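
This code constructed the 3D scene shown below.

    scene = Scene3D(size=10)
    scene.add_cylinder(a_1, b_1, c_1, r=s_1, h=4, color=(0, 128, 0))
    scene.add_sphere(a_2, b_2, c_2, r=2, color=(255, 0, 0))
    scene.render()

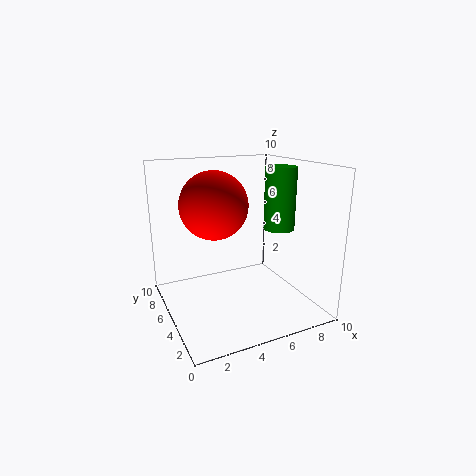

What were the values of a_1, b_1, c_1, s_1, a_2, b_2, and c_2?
a_1 = 7
b_1 = 3
c_1 = 6
s_1 = 1
a_2 = 2.5
b_2 = 3
c_2 = 8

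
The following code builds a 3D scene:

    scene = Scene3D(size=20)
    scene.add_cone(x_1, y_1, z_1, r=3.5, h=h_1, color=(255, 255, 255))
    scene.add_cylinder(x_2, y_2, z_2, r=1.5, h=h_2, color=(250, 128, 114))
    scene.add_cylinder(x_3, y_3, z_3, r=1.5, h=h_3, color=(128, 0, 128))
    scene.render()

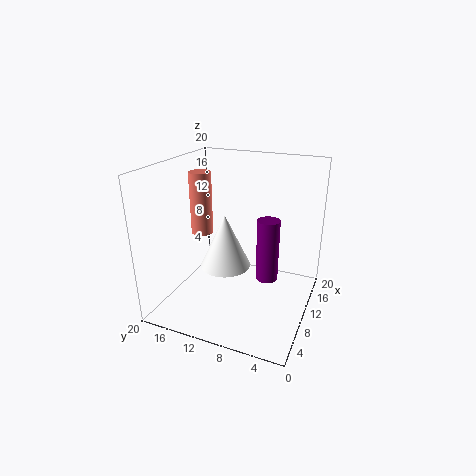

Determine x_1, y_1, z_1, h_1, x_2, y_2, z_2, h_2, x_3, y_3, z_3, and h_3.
x_1 = 9, y_1 = 11.5, z_1 = 6, h_1 = 7.5, x_2 = 9, y_2 = 15, z_2 = 10.5, h_2 = 8.5, x_3 = 9.5, y_3 = 5.5, z_3 = 5, h_3 = 8.5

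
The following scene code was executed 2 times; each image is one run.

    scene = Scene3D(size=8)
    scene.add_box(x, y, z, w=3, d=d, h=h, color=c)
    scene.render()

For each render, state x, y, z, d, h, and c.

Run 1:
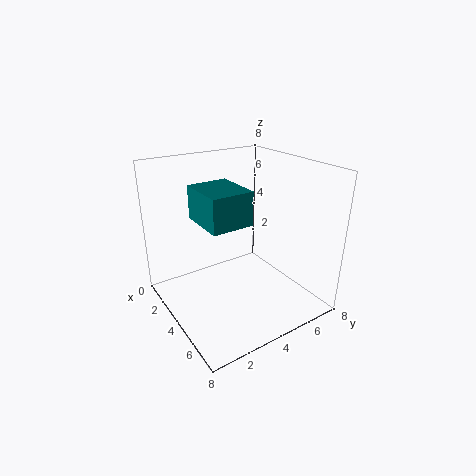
x = 1
y = 2.5
z = 4.5
d = 2.5
h = 2
c = 'teal'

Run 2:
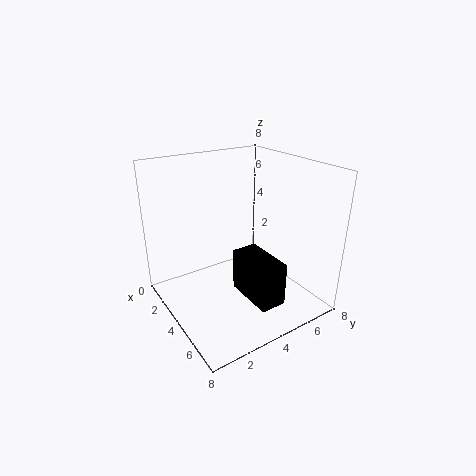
x = 3.5
y = 4
z = 0.5
d = 1.5
h = 2.5
c = 'black'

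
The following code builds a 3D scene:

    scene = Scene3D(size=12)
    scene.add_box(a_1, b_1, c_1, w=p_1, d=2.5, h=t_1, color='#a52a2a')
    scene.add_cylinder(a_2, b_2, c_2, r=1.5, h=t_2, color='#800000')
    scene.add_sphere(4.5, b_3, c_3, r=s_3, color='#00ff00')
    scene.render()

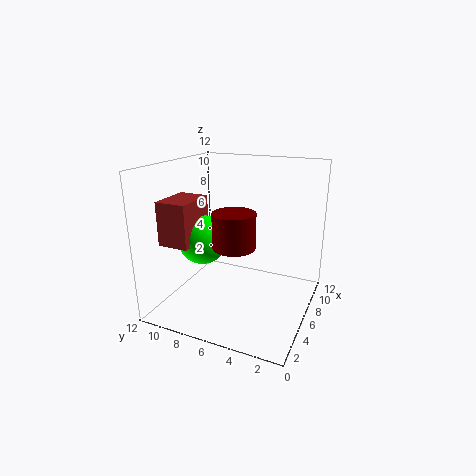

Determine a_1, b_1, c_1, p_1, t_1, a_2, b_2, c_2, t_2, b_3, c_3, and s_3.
a_1 = 2
b_1 = 8.5
c_1 = 6
p_1 = 3.5
t_1 = 3.5
a_2 = 2
b_2 = 4.5
c_2 = 7
t_2 = 2.5
b_3 = 8.5
c_3 = 6
s_3 = 2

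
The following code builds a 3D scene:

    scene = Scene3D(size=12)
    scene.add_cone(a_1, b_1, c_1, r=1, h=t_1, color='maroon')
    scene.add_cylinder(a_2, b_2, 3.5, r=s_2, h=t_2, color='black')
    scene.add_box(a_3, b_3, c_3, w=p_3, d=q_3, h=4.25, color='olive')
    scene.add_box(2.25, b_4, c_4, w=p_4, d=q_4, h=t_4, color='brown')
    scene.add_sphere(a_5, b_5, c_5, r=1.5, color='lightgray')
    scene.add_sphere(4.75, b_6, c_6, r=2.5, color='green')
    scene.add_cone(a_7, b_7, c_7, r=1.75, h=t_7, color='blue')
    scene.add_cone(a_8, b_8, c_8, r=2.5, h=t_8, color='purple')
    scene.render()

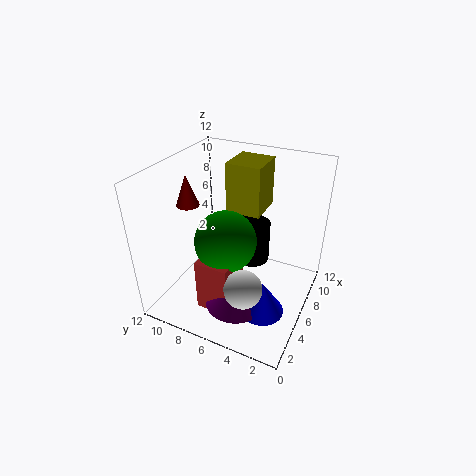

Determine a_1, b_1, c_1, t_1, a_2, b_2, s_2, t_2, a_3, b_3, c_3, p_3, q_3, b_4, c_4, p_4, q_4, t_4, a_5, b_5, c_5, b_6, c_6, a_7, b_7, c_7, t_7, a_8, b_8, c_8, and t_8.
a_1 = 6
b_1 = 10.75
c_1 = 8
t_1 = 2.75
a_2 = 7.25
b_2 = 5.25
s_2 = 1.5
t_2 = 3.5
a_3 = 7.25
b_3 = 4.75
c_3 = 7.5
p_3 = 3.25
q_3 = 3
b_4 = 5.25
c_4 = 0.75
p_4 = 3.25
q_4 = 2.75
t_4 = 4.5
a_5 = 2.75
b_5 = 4
c_5 = 3.75
b_6 = 6.5
c_6 = 6.25
a_7 = 3.75
b_7 = 2.75
c_7 = 1.25
t_7 = 2.75
a_8 = 3.5
b_8 = 5
c_8 = 1.5
t_8 = 2.5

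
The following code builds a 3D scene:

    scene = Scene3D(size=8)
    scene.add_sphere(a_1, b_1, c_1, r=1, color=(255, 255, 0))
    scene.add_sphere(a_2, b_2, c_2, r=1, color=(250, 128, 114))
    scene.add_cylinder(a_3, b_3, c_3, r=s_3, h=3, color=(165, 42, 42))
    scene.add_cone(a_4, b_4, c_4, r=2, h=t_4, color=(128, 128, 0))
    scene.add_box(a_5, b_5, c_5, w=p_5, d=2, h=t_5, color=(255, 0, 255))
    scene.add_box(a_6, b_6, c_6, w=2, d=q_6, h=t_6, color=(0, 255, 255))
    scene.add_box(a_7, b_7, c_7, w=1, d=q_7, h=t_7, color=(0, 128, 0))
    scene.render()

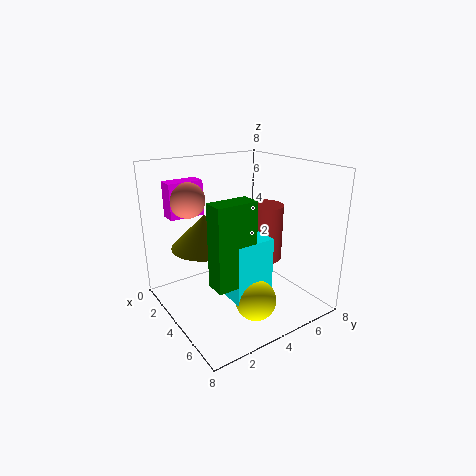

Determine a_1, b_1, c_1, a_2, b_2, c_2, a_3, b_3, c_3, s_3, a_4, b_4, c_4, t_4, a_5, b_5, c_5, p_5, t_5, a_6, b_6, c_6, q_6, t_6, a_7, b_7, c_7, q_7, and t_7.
a_1 = 7, b_1 = 3, c_1 = 2, a_2 = 2, b_2 = 2, c_2 = 6, a_3 = 5, b_3 = 5, c_3 = 3, s_3 = 1, a_4 = 2, b_4 = 3, c_4 = 3, t_4 = 2, a_5 = 1, b_5 = 1, c_5 = 5, p_5 = 1, t_5 = 2, a_6 = 5, b_6 = 2, c_6 = 2, q_6 = 2, t_6 = 3, a_7 = 6, b_7 = 1, c_7 = 3, q_7 = 2, t_7 = 4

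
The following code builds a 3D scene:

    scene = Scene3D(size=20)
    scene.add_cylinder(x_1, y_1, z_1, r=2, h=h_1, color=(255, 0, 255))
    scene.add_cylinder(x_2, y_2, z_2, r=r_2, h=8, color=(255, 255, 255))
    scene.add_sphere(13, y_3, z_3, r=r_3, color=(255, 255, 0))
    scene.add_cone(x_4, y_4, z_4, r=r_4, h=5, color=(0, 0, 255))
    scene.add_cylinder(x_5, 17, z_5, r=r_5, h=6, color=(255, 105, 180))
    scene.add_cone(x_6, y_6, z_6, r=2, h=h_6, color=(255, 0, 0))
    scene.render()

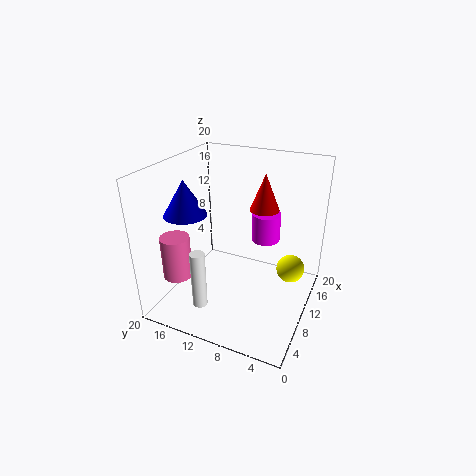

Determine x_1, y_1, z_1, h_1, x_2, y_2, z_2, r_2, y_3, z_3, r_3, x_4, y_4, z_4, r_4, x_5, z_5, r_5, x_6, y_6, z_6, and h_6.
x_1 = 13
y_1 = 7
z_1 = 9
h_1 = 4
x_2 = 4
y_2 = 13
z_2 = 2
r_2 = 1
y_3 = 3
z_3 = 5
r_3 = 2
x_4 = 8
y_4 = 17
z_4 = 13
r_4 = 3
x_5 = 5
z_5 = 5
r_5 = 2
x_6 = 12
y_6 = 7
z_6 = 14
h_6 = 5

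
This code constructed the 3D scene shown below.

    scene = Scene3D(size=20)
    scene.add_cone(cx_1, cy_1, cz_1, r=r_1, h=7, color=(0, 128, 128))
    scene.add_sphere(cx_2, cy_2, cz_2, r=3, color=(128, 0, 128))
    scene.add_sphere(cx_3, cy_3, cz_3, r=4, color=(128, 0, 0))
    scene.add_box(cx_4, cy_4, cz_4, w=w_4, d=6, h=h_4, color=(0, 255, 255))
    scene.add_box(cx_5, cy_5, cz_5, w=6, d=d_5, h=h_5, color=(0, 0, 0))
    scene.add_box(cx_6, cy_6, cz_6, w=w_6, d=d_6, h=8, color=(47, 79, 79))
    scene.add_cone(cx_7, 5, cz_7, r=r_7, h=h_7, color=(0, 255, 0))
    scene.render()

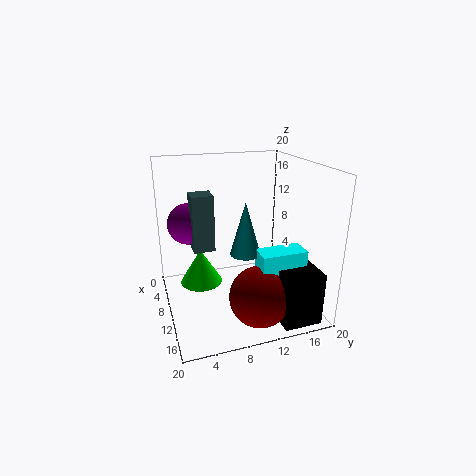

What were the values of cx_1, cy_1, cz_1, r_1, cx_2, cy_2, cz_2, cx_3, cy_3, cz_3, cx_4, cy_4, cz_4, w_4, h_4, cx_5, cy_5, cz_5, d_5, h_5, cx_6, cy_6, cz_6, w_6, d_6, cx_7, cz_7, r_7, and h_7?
cx_1 = 13; cy_1 = 10; cz_1 = 9; r_1 = 2; cx_2 = 5; cy_2 = 4; cz_2 = 11; cx_3 = 16; cy_3 = 11; cz_3 = 4; cx_4 = 14; cy_4 = 11; cz_4 = 6; w_4 = 3; h_4 = 4; cx_5 = 14; cy_5 = 13; cz_5 = 1; d_5 = 5; h_5 = 7; cx_6 = 6; cy_6 = 4; cz_6 = 8; w_6 = 3; d_6 = 3; cx_7 = 8; cz_7 = 3; r_7 = 3; h_7 = 5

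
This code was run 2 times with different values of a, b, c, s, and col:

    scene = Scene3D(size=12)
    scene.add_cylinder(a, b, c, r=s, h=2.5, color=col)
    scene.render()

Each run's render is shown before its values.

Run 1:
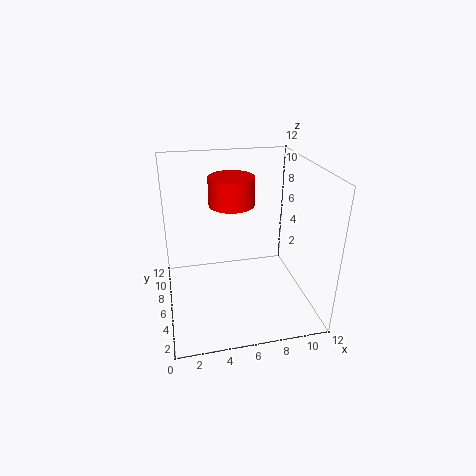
a = 6; b = 8.5; c = 8; s = 2; col = 'red'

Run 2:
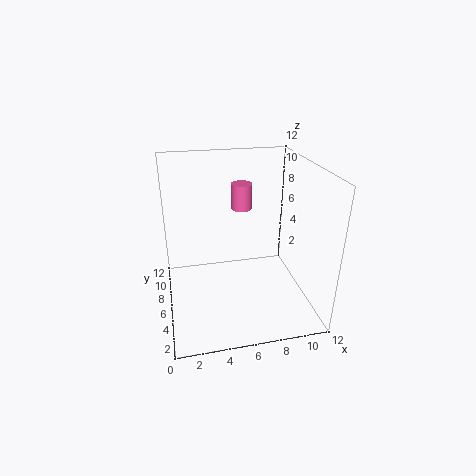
a = 7.5; b = 11; c = 6.5; s = 1; col = 'hotpink'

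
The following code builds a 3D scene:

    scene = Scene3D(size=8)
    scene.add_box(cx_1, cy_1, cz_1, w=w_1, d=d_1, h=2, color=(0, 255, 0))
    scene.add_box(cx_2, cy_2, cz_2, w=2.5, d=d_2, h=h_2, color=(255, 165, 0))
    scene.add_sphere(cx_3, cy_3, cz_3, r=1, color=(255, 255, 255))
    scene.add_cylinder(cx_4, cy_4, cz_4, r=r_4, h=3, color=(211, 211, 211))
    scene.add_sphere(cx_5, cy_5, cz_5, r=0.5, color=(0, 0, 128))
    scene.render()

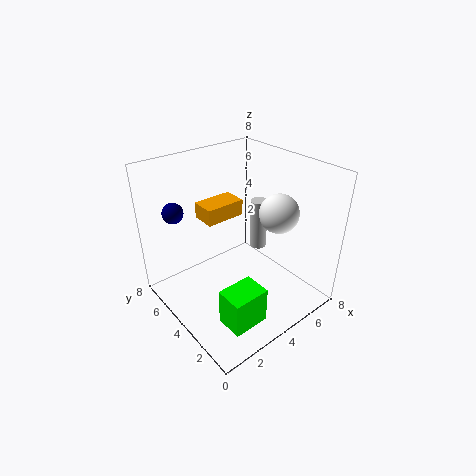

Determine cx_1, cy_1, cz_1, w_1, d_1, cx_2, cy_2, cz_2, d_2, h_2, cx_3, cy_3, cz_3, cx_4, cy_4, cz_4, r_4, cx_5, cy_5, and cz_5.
cx_1 = 1.5; cy_1 = 1; cz_1 = 0.5; w_1 = 2; d_1 = 1.5; cx_2 = 3.5; cy_2 = 6; cz_2 = 4; d_2 = 1.5; h_2 = 1; cx_3 = 5; cy_3 = 2; cz_3 = 6; cx_4 = 6; cy_4 = 4.5; cz_4 = 2.5; r_4 = 0.5; cx_5 = 0.5; cy_5 = 4.5; cz_5 = 6.5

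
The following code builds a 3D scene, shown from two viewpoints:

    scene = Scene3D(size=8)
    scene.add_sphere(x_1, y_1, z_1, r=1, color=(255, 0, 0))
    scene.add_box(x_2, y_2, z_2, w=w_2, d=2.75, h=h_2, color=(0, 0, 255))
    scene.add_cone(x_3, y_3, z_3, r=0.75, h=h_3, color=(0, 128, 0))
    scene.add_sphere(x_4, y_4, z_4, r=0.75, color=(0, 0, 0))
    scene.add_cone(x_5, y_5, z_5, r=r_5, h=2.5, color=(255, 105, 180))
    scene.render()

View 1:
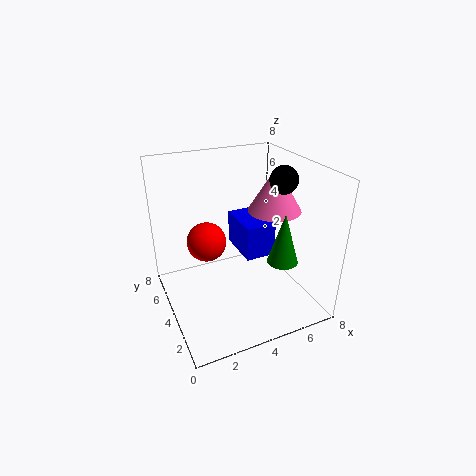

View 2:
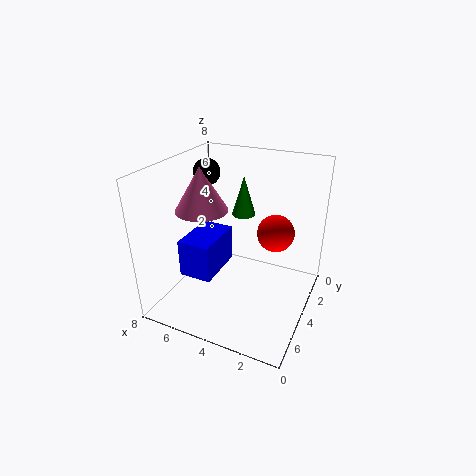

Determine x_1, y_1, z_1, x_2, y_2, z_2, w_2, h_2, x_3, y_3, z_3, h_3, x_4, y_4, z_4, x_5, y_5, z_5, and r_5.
x_1 = 2, y_1 = 3.5, z_1 = 4.5, x_2 = 4.5, y_2 = 3.75, z_2 = 2.5, w_2 = 1.75, h_2 = 2, x_3 = 5, y_3 = 1, z_3 = 4, h_3 = 2.5, x_4 = 6.25, y_4 = 3.25, z_4 = 7.25, x_5 = 6.25, y_5 = 4, z_5 = 5.25, r_5 = 1.5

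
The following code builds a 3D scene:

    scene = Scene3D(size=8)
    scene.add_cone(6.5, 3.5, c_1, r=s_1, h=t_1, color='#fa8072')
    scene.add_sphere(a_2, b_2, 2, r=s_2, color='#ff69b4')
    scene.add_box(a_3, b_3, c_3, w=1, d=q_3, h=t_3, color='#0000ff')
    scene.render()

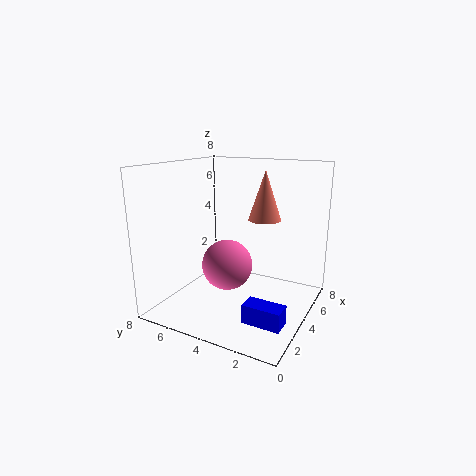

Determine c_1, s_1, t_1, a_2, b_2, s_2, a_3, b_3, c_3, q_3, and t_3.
c_1 = 4.5
s_1 = 1
t_1 = 3
a_2 = 4.5
b_2 = 5
s_2 = 1.5
a_3 = 1.5
b_3 = 0.5
c_3 = 0.5
q_3 = 2
t_3 = 1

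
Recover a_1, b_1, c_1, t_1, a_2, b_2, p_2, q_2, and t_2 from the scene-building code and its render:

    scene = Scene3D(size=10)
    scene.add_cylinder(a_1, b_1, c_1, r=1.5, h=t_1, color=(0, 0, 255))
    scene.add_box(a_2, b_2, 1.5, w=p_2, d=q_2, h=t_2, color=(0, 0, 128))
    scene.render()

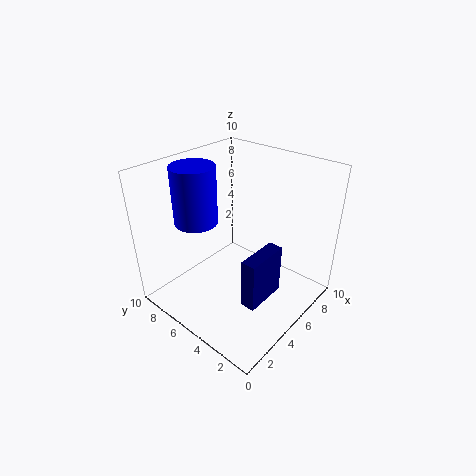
a_1 = 3.5
b_1 = 7.5
c_1 = 6
t_1 = 4
a_2 = 3
b_2 = 2
p_2 = 3
q_2 = 1
t_2 = 3.5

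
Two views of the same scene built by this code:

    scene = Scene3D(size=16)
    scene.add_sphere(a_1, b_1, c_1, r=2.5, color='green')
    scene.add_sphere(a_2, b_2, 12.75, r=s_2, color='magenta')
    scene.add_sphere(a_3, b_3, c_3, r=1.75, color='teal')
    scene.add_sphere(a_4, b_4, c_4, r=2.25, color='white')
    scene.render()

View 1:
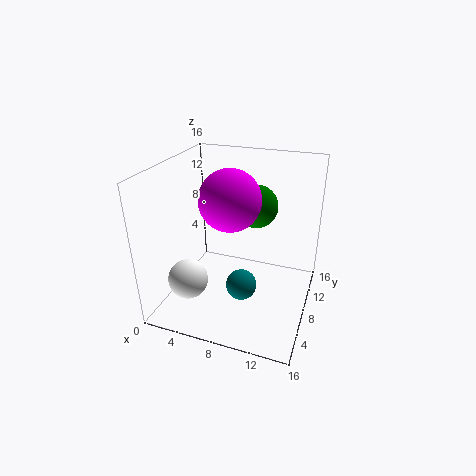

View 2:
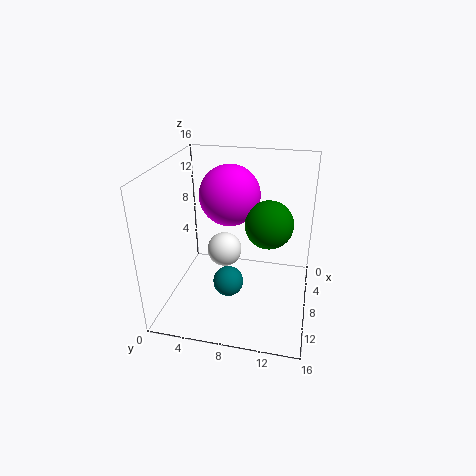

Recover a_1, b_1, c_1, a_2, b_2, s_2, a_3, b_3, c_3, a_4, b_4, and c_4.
a_1 = 9
b_1 = 11.5
c_1 = 10.5
a_2 = 7.5
b_2 = 7
s_2 = 3.25
a_3 = 8.75
b_3 = 7
c_3 = 2.5
a_4 = 3
b_4 = 5
c_4 = 3.25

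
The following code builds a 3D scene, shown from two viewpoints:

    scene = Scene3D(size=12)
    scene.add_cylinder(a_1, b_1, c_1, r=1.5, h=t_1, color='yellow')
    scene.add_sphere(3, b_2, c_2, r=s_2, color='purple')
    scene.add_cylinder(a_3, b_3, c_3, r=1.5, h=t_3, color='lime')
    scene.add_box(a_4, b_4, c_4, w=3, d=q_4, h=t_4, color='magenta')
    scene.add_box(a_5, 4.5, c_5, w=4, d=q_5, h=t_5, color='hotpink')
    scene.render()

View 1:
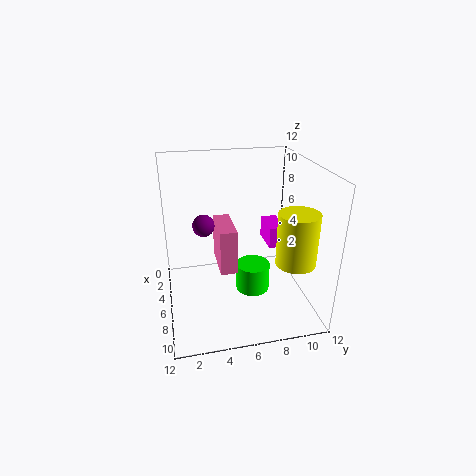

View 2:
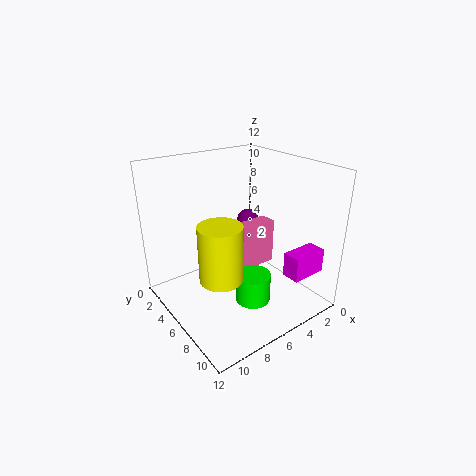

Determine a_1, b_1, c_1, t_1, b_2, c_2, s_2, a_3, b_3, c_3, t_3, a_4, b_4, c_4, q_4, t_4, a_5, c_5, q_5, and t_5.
a_1 = 10, b_1 = 9.5, c_1 = 5.5, t_1 = 4, b_2 = 3.5, c_2 = 6, s_2 = 1, a_3 = 5.5, b_3 = 7.5, c_3 = 0.5, t_3 = 2.5, a_4 = 1, b_4 = 9.5, c_4 = 3.5, q_4 = 1.5, t_4 = 2, a_5 = 2, c_5 = 2.5, q_5 = 1.5, t_5 = 4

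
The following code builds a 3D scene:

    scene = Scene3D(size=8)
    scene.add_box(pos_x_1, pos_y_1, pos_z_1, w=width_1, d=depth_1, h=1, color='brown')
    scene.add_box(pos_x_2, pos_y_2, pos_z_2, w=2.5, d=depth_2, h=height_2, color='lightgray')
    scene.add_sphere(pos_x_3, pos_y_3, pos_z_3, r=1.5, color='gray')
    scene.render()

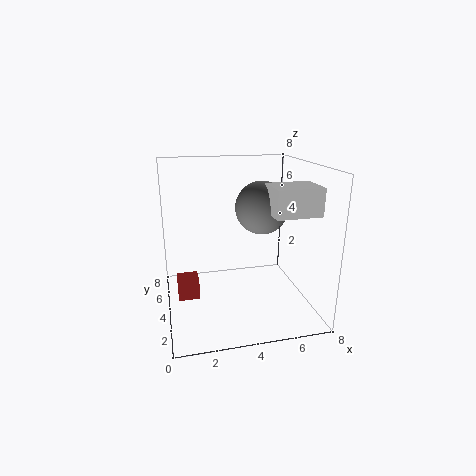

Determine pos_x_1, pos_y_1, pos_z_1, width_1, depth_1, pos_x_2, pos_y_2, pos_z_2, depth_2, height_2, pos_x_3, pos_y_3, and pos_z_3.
pos_x_1 = 0.5
pos_y_1 = 1.5
pos_z_1 = 2
width_1 = 1
depth_1 = 1
pos_x_2 = 5.5
pos_y_2 = 2
pos_z_2 = 5.5
depth_2 = 2
height_2 = 1.5
pos_x_3 = 5.5
pos_y_3 = 4.5
pos_z_3 = 5.5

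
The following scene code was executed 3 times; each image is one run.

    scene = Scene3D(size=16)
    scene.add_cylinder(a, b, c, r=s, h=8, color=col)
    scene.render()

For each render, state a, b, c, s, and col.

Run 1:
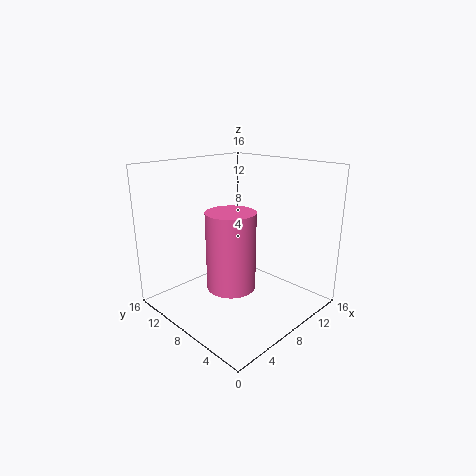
a = 5, b = 6, c = 4, s = 2.5, col = 'hotpink'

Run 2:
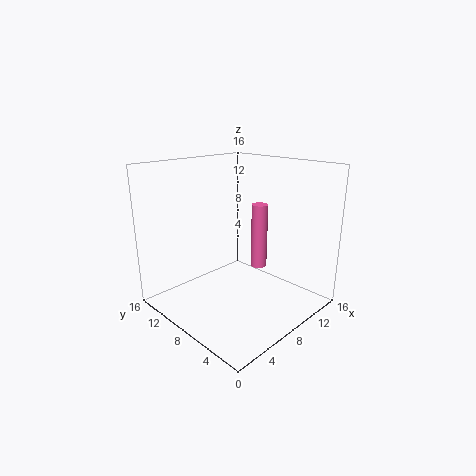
a = 12.75, b = 9, c = 2.75, s = 1, col = 'hotpink'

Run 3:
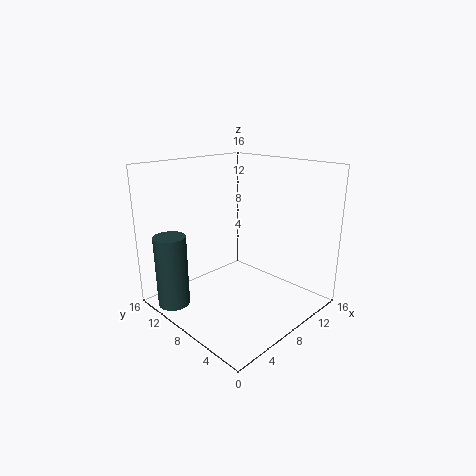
a = 1.75, b = 12, c = 0.75, s = 1.75, col = 'darkslategray'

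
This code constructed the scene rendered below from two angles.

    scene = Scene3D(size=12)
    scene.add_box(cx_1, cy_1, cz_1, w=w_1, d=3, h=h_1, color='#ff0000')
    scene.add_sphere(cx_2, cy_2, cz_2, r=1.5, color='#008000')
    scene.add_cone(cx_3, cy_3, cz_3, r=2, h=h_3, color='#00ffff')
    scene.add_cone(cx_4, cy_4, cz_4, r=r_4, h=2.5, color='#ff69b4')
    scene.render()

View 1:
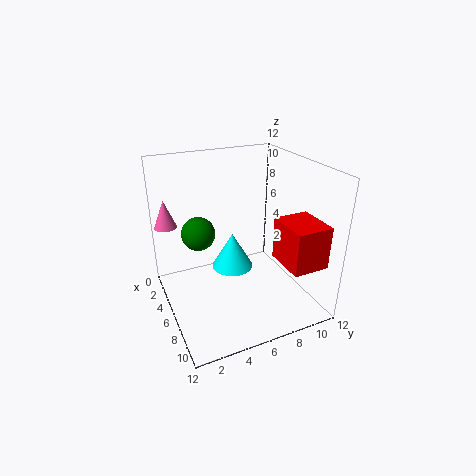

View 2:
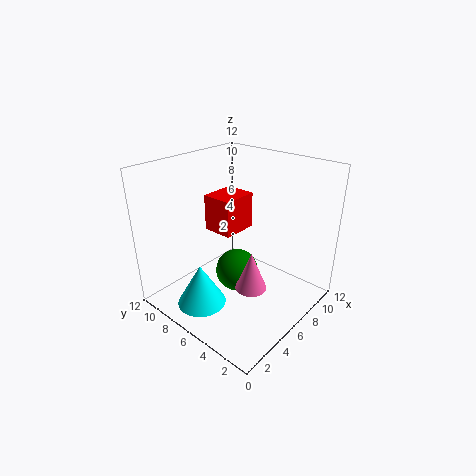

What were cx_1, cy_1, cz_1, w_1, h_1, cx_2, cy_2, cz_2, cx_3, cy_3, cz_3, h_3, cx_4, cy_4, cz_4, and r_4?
cx_1 = 7.5, cy_1 = 8.5, cz_1 = 4.5, w_1 = 3.5, h_1 = 3.5, cx_2 = 3, cy_2 = 3.5, cz_2 = 5.5, cx_3 = 2.5, cy_3 = 7, cz_3 = 1, h_3 = 3.5, cx_4 = 1.5, cy_4 = 1, cz_4 = 6, r_4 = 1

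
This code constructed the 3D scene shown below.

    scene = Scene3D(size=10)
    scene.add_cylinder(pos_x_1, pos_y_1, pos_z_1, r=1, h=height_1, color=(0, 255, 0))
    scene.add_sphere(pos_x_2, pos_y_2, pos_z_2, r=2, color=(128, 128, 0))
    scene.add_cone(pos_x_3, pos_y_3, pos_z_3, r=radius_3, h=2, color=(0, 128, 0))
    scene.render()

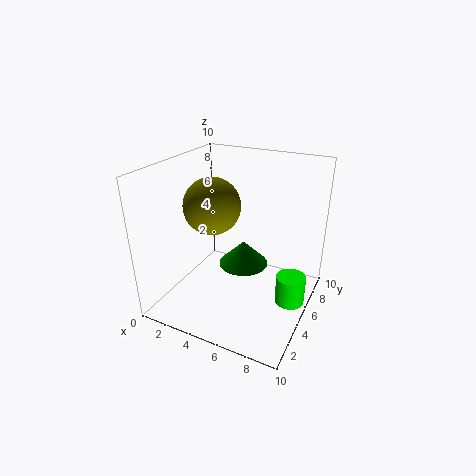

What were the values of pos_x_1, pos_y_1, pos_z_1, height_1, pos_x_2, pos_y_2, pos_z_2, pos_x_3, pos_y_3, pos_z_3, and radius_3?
pos_x_1 = 9; pos_y_1 = 5; pos_z_1 = 1; height_1 = 2; pos_x_2 = 3; pos_y_2 = 5; pos_z_2 = 7; pos_x_3 = 4; pos_y_3 = 8; pos_z_3 = 1; radius_3 = 2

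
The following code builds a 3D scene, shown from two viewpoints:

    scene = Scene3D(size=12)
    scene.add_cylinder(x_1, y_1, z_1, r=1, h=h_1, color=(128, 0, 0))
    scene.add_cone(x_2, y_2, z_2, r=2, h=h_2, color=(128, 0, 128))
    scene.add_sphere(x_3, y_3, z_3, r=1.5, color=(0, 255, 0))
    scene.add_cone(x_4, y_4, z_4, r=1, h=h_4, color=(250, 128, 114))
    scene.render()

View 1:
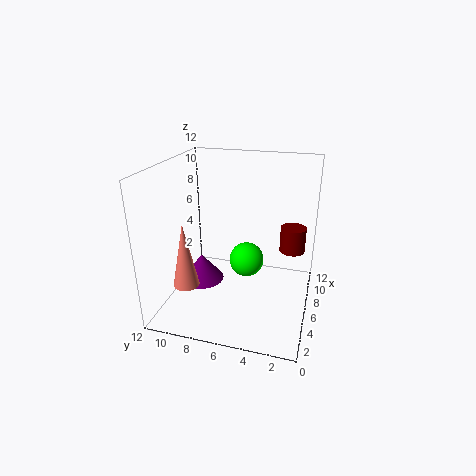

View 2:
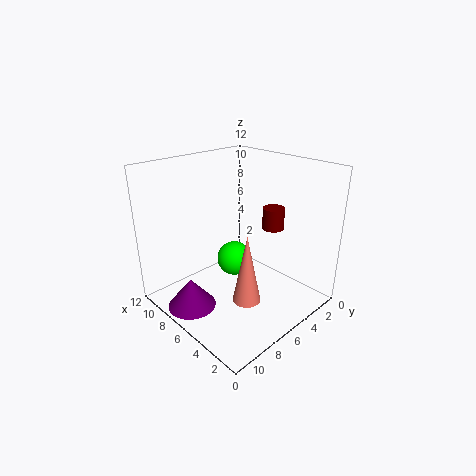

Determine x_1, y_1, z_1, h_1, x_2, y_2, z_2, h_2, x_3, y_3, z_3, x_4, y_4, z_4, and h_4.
x_1 = 6, y_1 = 1.5, z_1 = 5.5, h_1 = 2, x_2 = 7.5, y_2 = 10, z_2 = 0.5, h_2 = 2.5, x_3 = 7, y_3 = 5.5, z_3 = 3.5, x_4 = 2, y_4 = 9, z_4 = 3.5, h_4 = 5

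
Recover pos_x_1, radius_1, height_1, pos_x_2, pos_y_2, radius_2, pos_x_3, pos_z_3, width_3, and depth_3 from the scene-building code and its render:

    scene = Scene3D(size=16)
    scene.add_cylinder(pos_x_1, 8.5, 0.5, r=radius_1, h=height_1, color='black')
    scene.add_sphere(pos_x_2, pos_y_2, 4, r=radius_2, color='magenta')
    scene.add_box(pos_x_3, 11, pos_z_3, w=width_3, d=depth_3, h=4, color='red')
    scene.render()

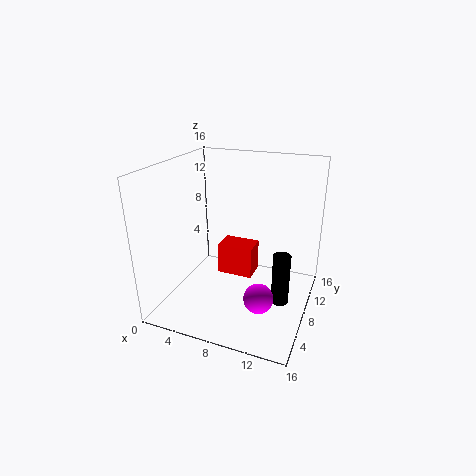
pos_x_1 = 13; radius_1 = 1; height_1 = 6; pos_x_2 = 12; pos_y_2 = 3.5; radius_2 = 1.5; pos_x_3 = 4; pos_z_3 = 1; width_3 = 4.5; depth_3 = 3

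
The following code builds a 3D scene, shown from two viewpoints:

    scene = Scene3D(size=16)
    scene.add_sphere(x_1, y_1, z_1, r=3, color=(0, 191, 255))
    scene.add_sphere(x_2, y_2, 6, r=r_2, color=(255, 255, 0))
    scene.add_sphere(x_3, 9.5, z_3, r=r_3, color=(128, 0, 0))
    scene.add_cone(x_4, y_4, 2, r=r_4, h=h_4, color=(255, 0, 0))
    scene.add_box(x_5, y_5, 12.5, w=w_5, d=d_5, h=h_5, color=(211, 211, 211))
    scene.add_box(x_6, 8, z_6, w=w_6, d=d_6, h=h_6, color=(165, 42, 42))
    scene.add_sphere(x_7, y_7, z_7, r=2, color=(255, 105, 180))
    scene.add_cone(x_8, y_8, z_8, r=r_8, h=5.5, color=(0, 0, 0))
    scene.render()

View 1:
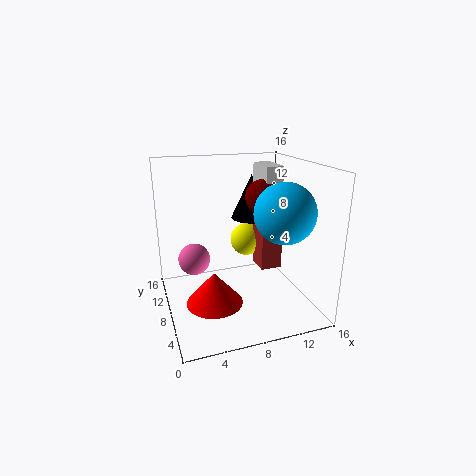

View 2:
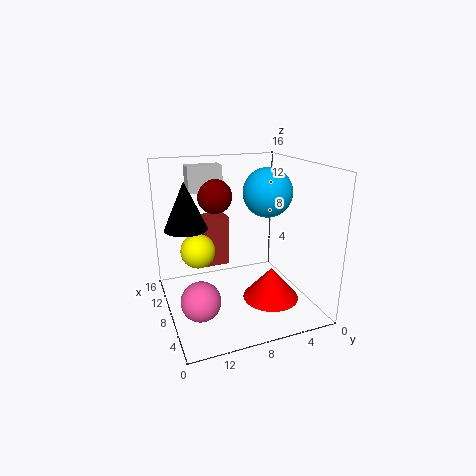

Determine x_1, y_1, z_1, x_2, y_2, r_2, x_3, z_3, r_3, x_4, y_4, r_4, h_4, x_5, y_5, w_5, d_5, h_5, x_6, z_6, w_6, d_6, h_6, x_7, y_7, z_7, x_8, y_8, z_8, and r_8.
x_1 = 11; y_1 = 3; z_1 = 12; x_2 = 10.5; y_2 = 12; r_2 = 2; x_3 = 11.5; z_3 = 12; r_3 = 2; x_4 = 4.5; y_4 = 5.5; r_4 = 3; h_4 = 3.5; x_5 = 11.5; y_5 = 8.5; w_5 = 2; d_5 = 4; h_5 = 3; x_6 = 11; z_6 = 3.5; w_6 = 2.5; d_6 = 3; h_6 = 6; x_7 = 4; y_7 = 13.5; z_7 = 3.5; x_8 = 11.5; y_8 = 13; z_8 = 8.5; r_8 = 2.5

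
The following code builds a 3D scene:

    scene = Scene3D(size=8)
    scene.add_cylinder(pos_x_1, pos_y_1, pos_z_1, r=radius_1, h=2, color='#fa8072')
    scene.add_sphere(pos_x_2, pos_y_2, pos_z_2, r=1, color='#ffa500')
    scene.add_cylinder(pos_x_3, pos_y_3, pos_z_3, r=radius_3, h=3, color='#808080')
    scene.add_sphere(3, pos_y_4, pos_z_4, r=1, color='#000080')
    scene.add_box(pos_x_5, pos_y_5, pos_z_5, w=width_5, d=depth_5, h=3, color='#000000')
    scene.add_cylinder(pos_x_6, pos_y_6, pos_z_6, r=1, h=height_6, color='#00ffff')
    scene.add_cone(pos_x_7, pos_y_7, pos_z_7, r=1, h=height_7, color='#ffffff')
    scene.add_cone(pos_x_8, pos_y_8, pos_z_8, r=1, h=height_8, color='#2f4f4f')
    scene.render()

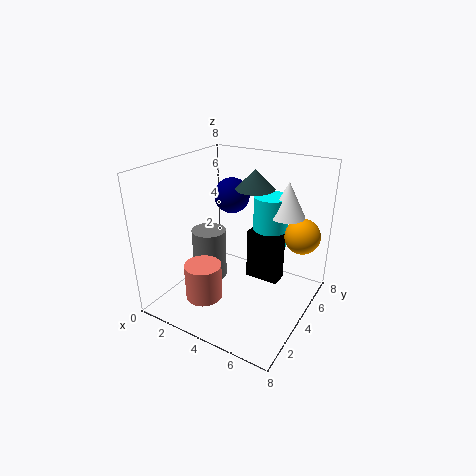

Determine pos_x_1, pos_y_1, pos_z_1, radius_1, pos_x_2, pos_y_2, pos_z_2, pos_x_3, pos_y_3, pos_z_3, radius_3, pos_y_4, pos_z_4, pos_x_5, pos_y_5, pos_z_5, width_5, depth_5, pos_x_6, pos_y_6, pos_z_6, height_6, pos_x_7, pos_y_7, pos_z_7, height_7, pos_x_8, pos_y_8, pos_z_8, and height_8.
pos_x_1 = 3; pos_y_1 = 2; pos_z_1 = 1; radius_1 = 1; pos_x_2 = 7; pos_y_2 = 6; pos_z_2 = 4; pos_x_3 = 2; pos_y_3 = 4; pos_z_3 = 1; radius_3 = 1; pos_y_4 = 5; pos_z_4 = 6; pos_x_5 = 4; pos_y_5 = 5; pos_z_5 = 1; width_5 = 2; depth_5 = 1; pos_x_6 = 5; pos_y_6 = 6; pos_z_6 = 3; height_6 = 3; pos_x_7 = 6; pos_y_7 = 6; pos_z_7 = 5; height_7 = 2; pos_x_8 = 5; pos_y_8 = 4; pos_z_8 = 7; height_8 = 1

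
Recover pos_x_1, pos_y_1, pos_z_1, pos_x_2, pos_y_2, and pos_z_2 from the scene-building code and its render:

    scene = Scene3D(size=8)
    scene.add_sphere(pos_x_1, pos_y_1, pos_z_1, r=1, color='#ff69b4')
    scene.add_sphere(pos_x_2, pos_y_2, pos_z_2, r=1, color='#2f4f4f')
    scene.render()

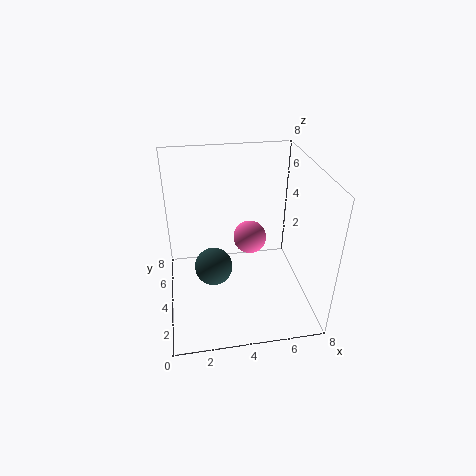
pos_x_1 = 5, pos_y_1 = 5.5, pos_z_1 = 3, pos_x_2 = 2.5, pos_y_2 = 3, pos_z_2 = 3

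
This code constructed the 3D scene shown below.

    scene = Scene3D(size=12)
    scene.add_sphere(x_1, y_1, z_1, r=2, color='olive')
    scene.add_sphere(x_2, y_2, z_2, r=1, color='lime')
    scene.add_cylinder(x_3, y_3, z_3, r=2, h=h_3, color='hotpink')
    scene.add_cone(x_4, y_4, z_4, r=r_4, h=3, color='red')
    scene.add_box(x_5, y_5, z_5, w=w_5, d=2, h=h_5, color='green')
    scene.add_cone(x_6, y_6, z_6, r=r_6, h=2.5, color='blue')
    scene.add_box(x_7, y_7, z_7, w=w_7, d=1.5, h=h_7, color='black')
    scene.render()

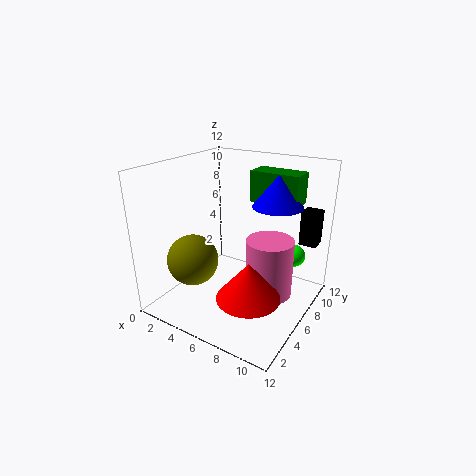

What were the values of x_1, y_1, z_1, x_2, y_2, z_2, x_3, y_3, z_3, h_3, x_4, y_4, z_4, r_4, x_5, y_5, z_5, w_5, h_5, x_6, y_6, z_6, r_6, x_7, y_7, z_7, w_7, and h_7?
x_1 = 4; y_1 = 2.5; z_1 = 5; x_2 = 9.5; y_2 = 10; z_2 = 3.5; x_3 = 8.5; y_3 = 7; z_3 = 1; h_3 = 5; x_4 = 8.5; y_4 = 3.5; z_4 = 2.5; r_4 = 2.5; x_5 = 6.5; y_5 = 7; z_5 = 9; w_5 = 4; h_5 = 2.5; x_6 = 9; y_6 = 7; z_6 = 9; r_6 = 2; x_7 = 10; y_7 = 9.5; z_7 = 5; w_7 = 1.5; h_7 = 3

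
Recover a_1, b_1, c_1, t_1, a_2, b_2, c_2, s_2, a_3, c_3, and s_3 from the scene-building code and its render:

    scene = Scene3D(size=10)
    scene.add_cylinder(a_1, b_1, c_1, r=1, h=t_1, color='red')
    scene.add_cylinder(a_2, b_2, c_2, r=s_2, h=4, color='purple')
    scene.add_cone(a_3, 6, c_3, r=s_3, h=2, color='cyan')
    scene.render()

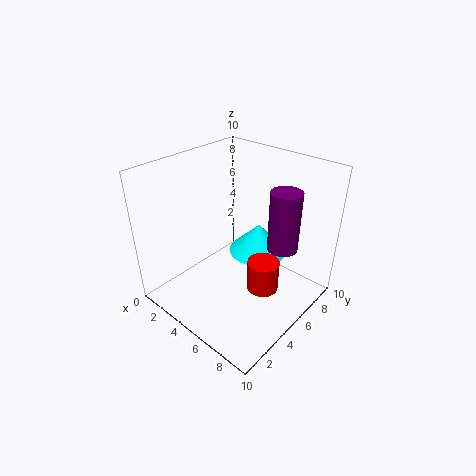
a_1 = 8
b_1 = 4
c_1 = 3
t_1 = 2
a_2 = 8
b_2 = 6
c_2 = 5
s_2 = 1
a_3 = 6
c_3 = 4
s_3 = 2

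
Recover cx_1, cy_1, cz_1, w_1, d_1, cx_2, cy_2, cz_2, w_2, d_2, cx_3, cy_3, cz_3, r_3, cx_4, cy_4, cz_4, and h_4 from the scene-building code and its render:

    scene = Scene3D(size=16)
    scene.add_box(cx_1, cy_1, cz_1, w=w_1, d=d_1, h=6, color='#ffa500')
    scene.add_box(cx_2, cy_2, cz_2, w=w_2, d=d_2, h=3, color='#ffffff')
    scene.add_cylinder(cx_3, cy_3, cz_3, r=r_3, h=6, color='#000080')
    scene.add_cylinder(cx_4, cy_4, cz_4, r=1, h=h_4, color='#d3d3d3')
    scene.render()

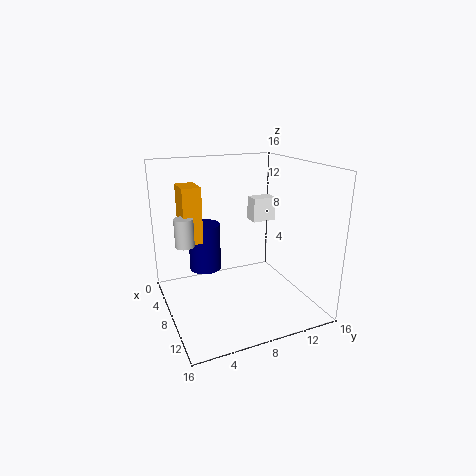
cx_1 = 5, cy_1 = 2, cz_1 = 8, w_1 = 3, d_1 = 2, cx_2 = 2, cy_2 = 12, cz_2 = 8, w_2 = 2, d_2 = 3, cx_3 = 2, cy_3 = 6, cz_3 = 2, r_3 = 2, cx_4 = 8, cy_4 = 2, cz_4 = 8, h_4 = 3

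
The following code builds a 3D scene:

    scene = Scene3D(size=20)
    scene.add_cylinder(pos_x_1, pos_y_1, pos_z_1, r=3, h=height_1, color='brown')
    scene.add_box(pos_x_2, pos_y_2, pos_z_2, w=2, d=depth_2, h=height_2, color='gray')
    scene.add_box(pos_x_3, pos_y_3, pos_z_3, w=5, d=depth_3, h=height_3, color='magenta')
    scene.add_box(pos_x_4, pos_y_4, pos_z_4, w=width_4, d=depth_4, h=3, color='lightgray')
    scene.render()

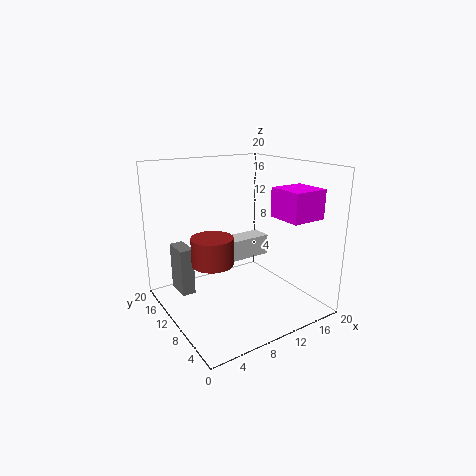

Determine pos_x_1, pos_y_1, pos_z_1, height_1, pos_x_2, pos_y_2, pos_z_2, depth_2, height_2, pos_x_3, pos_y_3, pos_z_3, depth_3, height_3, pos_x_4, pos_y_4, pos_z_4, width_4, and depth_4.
pos_x_1 = 7
pos_y_1 = 12
pos_z_1 = 6
height_1 = 4
pos_x_2 = 3
pos_y_2 = 14
pos_z_2 = 1
depth_2 = 4
height_2 = 7
pos_x_3 = 14
pos_y_3 = 3
pos_z_3 = 13
depth_3 = 5
height_3 = 4
pos_x_4 = 10
pos_y_4 = 11
pos_z_4 = 6
width_4 = 6
depth_4 = 3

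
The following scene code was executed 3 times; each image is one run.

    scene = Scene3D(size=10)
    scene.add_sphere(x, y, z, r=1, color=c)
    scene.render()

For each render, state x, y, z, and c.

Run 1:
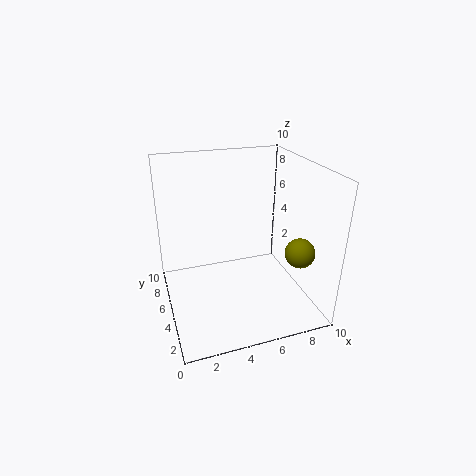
x = 8.5; y = 2.5; z = 4.5; c = 'olive'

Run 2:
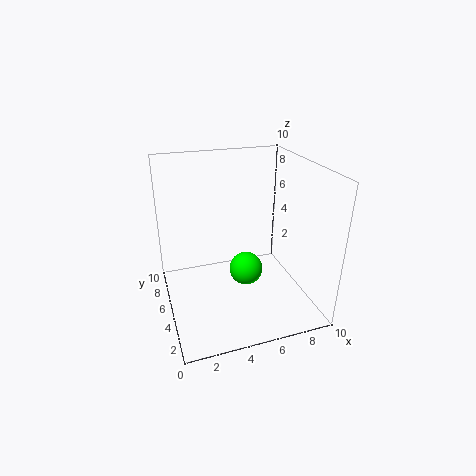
x = 4.5; y = 2; z = 4.5; c = 'lime'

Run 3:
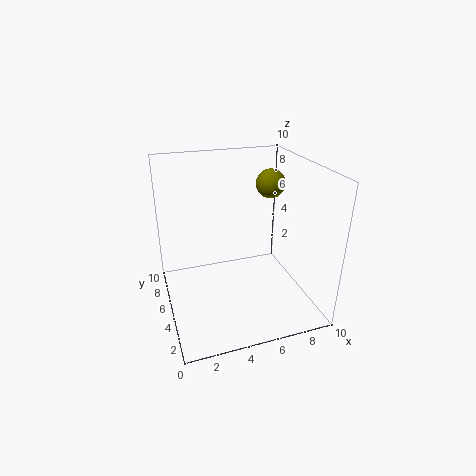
x = 7.5; y = 5.5; z = 8.5; c = 'olive'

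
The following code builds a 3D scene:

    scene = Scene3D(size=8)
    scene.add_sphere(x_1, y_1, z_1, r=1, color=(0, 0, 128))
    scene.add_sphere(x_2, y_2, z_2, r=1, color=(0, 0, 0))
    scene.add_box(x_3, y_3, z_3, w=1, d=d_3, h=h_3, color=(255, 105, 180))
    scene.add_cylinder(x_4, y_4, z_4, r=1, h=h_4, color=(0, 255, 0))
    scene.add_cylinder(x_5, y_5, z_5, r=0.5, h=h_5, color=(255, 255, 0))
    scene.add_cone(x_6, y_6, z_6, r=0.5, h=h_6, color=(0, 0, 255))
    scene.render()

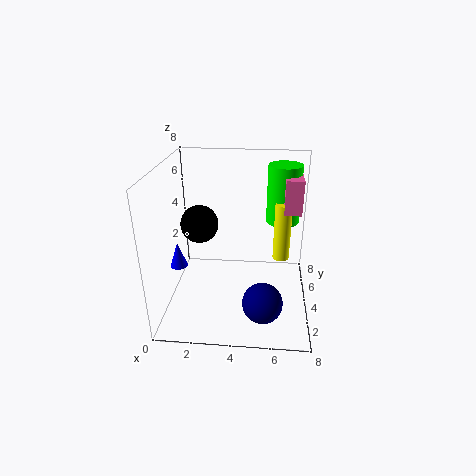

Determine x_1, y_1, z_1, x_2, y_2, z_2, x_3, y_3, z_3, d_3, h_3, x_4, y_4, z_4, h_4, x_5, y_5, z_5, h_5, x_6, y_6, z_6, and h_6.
x_1 = 5.5; y_1 = 1; z_1 = 2; x_2 = 2; y_2 = 3.5; z_2 = 5; x_3 = 6.5; y_3 = 5; z_3 = 5; d_3 = 2.5; h_3 = 2; x_4 = 6.5; y_4 = 6.5; z_4 = 4; h_4 = 3.5; x_5 = 6.5; y_5 = 5.5; z_5 = 2; h_5 = 3.5; x_6 = 0.5; y_6 = 4; z_6 = 2; h_6 = 1.5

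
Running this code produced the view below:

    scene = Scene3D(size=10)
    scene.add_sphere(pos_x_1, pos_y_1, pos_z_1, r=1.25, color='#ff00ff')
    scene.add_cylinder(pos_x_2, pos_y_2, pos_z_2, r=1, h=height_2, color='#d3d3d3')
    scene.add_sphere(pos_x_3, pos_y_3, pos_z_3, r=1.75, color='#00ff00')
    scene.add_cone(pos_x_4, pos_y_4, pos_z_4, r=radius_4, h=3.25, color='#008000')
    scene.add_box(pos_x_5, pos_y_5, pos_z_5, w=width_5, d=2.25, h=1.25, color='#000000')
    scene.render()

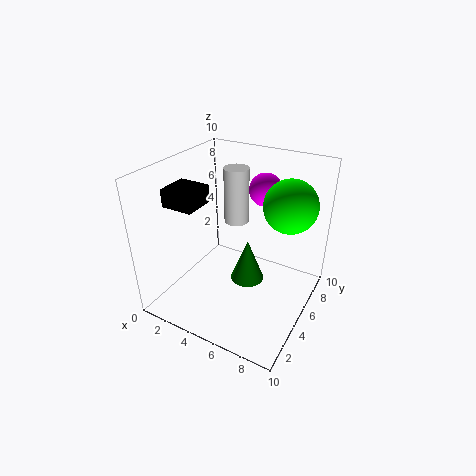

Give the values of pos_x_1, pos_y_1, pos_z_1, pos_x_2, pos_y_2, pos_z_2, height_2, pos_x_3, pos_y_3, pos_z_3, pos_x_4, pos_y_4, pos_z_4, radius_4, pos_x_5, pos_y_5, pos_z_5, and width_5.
pos_x_1 = 5.25; pos_y_1 = 8.75; pos_z_1 = 7.25; pos_x_2 = 2.75; pos_y_2 = 8.75; pos_z_2 = 4; height_2 = 4.5; pos_x_3 = 8.25; pos_y_3 = 6; pos_z_3 = 7.75; pos_x_4 = 5.25; pos_y_4 = 6; pos_z_4 = 1; radius_4 = 1.25; pos_x_5 = 0.5; pos_y_5 = 2.75; pos_z_5 = 7.25; width_5 = 2.25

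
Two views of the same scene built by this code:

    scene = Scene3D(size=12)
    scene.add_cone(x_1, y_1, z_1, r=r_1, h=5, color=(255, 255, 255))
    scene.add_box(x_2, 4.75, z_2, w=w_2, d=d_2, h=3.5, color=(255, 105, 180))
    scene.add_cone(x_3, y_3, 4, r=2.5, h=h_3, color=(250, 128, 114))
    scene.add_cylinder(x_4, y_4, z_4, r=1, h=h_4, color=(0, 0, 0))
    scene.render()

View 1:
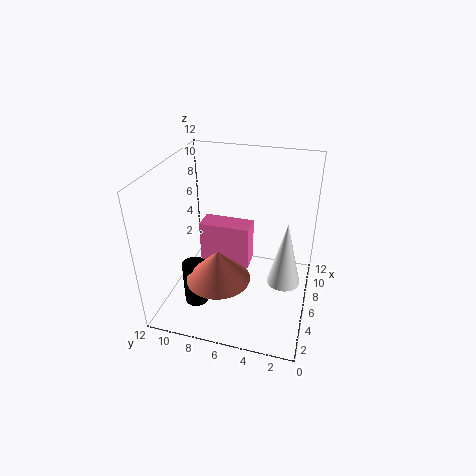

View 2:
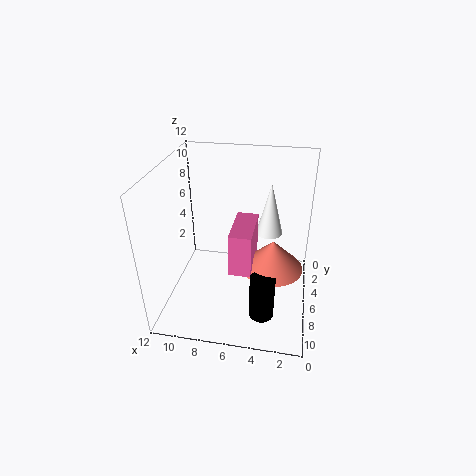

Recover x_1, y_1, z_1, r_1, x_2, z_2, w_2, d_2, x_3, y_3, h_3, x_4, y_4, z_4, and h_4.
x_1 = 3.75; y_1 = 1.75; z_1 = 4.25; r_1 = 1.25; x_2 = 4.5; z_2 = 4.25; w_2 = 1.75; d_2 = 4; x_3 = 3; y_3 = 6.75; h_3 = 2.5; x_4 = 3.5; y_4 = 9; z_4 = 0.75; h_4 = 3.75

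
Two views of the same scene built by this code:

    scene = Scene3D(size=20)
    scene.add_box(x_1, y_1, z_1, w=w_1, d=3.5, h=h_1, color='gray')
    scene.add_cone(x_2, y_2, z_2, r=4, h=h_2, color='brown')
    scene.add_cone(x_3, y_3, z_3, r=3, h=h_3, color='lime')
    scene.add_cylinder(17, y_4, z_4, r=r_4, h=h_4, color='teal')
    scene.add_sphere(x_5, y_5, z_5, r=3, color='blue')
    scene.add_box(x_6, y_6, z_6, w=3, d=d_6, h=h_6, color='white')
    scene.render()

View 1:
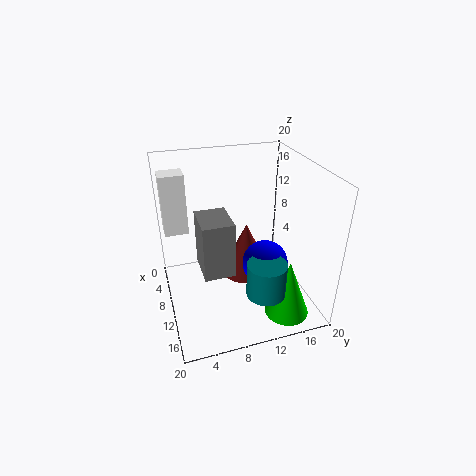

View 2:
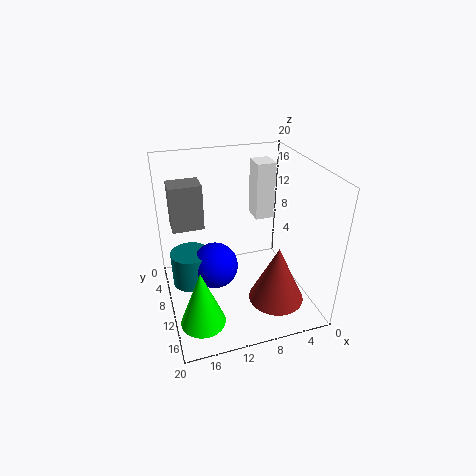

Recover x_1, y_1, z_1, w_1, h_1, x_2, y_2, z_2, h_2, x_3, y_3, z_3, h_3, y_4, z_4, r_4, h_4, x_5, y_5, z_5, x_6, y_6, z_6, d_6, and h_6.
x_1 = 14, y_1 = 3.5, z_1 = 10.5, w_1 = 4.5, h_1 = 6.5, x_2 = 5, y_2 = 13, z_2 = 0.5, h_2 = 8.5, x_3 = 16.5, y_3 = 15, z_3 = 1, h_3 = 8, y_4 = 11.5, z_4 = 5.5, r_4 = 2.5, h_4 = 4.5, x_5 = 14, y_5 = 12.5, z_5 = 8, x_6 = 2, y_6 = 0.5, z_6 = 9, d_6 = 3.5, h_6 = 9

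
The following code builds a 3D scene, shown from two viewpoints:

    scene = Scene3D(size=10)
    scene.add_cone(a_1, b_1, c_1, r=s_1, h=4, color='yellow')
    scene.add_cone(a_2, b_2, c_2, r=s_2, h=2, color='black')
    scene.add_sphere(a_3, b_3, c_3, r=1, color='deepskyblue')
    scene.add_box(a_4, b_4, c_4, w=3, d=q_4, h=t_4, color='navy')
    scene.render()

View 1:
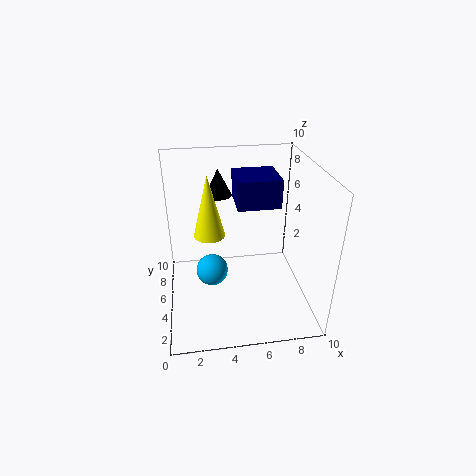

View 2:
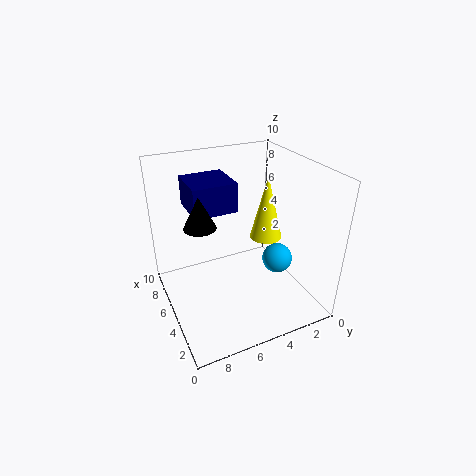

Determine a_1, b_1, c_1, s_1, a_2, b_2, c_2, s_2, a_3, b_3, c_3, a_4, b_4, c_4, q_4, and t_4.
a_1 = 3
b_1 = 4
c_1 = 6
s_1 = 1
a_2 = 4
b_2 = 8
c_2 = 7
s_2 = 1
a_3 = 3
b_3 = 3
c_3 = 4
a_4 = 5
b_4 = 5
c_4 = 7
q_4 = 3
t_4 = 2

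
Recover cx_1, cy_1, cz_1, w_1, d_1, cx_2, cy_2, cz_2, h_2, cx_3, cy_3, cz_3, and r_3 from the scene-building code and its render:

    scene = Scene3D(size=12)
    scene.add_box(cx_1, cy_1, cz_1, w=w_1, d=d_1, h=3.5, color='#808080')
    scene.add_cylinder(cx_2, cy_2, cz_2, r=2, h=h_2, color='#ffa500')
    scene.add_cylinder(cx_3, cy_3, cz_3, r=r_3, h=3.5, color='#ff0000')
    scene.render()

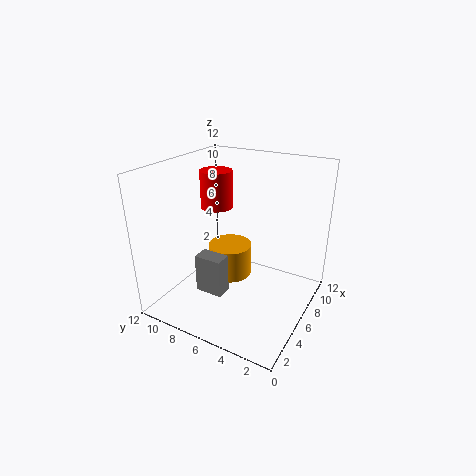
cx_1 = 4.5; cy_1 = 7; cz_1 = 0.5; w_1 = 1.5; d_1 = 2.5; cx_2 = 8; cy_2 = 8; cz_2 = 1; h_2 = 3; cx_3 = 9; cy_3 = 10; cz_3 = 7; r_3 = 1.5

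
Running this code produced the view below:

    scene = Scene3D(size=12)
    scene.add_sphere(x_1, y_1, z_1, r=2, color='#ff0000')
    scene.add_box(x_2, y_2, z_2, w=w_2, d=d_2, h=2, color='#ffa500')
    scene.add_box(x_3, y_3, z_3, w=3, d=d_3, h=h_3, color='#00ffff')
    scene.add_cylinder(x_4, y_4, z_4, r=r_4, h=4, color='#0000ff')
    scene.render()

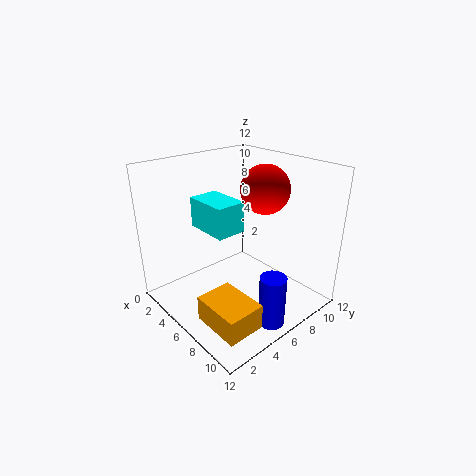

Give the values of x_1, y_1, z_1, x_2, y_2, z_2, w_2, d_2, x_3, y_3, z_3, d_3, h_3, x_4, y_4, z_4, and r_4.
x_1 = 7; y_1 = 8; z_1 = 10; x_2 = 7; y_2 = 1; z_2 = 1; w_2 = 4; d_2 = 3; x_3 = 7; y_3 = 1; z_3 = 9; d_3 = 2; h_3 = 2; x_4 = 11; y_4 = 5; z_4 = 1; r_4 = 1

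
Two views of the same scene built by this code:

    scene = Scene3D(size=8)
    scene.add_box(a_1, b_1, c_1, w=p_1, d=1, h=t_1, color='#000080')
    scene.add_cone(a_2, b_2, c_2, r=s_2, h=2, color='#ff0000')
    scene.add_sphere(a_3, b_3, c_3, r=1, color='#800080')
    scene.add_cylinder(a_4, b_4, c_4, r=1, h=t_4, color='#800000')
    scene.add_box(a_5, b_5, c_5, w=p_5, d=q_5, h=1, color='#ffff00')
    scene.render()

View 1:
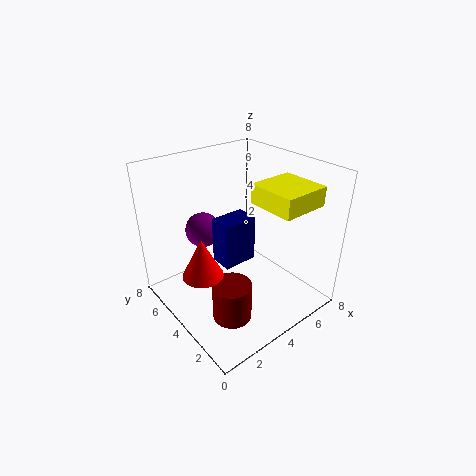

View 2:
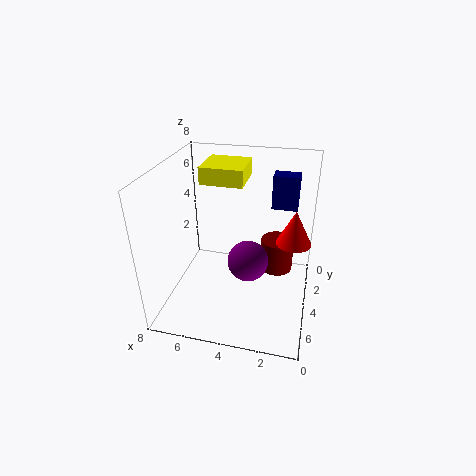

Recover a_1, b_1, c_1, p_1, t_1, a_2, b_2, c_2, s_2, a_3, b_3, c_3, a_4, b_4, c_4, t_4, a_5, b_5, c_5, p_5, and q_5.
a_1 = 1; b_1 = 1; c_1 = 5; p_1 = 1.5; t_1 = 2; a_2 = 1; b_2 = 3; c_2 = 3.5; s_2 = 1; a_3 = 3; b_3 = 6; c_3 = 4; a_4 = 2; b_4 = 2; c_4 = 1; t_4 = 2; a_5 = 4; b_5 = 0.5; c_5 = 6.5; p_5 = 2.5; q_5 = 2.5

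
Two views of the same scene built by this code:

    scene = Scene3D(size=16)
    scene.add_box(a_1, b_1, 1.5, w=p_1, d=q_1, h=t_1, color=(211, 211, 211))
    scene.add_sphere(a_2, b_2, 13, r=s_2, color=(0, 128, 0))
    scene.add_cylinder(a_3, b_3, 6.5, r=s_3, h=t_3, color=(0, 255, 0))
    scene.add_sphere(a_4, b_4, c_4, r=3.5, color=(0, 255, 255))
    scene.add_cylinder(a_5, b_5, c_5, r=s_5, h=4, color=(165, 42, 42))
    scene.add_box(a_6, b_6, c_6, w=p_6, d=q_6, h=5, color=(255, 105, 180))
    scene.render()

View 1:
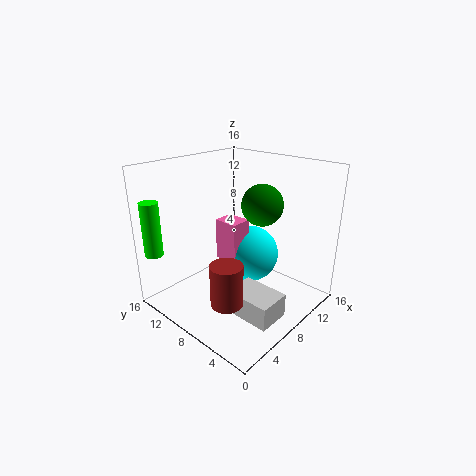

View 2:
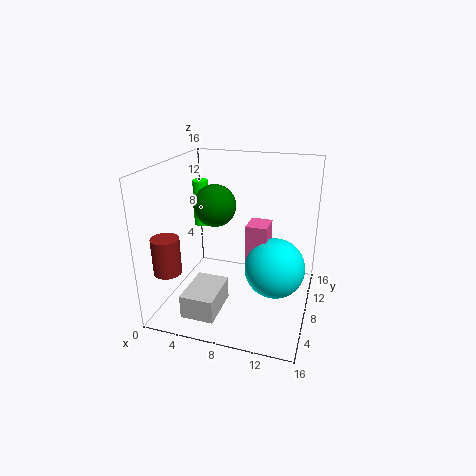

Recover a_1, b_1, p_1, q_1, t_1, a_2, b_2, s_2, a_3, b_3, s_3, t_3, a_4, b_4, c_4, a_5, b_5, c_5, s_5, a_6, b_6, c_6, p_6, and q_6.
a_1 = 4
b_1 = 1
p_1 = 3.5
q_1 = 5
t_1 = 2.5
a_2 = 7
b_2 = 4
s_2 = 2
a_3 = 1
b_3 = 14
s_3 = 1
t_3 = 6
a_4 = 12
b_4 = 9.5
c_4 = 4
a_5 = 1.5
b_5 = 3.5
c_5 = 5
s_5 = 1.5
a_6 = 8.5
b_6 = 9
c_6 = 4
p_6 = 2.5
q_6 = 3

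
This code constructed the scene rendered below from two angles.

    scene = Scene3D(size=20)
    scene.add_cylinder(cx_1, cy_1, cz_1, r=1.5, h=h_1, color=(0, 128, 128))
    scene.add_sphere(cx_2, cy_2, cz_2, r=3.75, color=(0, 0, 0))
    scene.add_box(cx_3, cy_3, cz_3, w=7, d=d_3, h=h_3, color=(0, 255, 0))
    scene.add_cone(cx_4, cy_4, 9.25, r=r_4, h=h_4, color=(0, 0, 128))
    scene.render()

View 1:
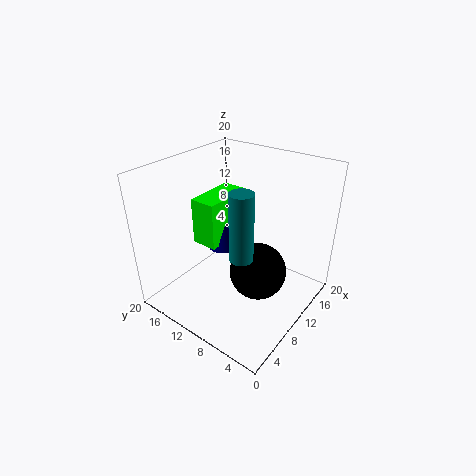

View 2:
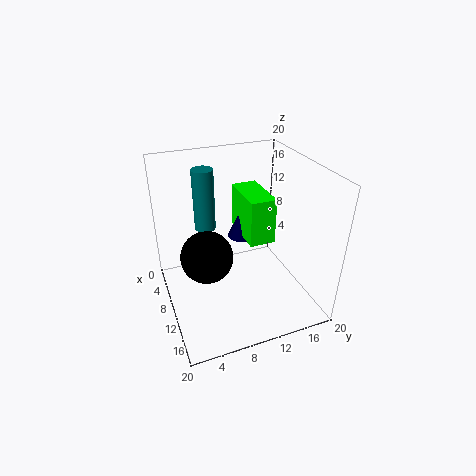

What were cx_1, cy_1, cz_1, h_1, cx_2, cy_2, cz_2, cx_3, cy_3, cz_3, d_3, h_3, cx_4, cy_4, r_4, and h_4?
cx_1 = 6
cy_1 = 6.5
cz_1 = 10.25
h_1 = 8.75
cx_2 = 8.75
cy_2 = 5.75
cz_2 = 7
cx_3 = 5.75
cy_3 = 10.75
cz_3 = 10
d_3 = 3.5
h_3 = 6.25
cx_4 = 8.25
cy_4 = 11.25
r_4 = 2
h_4 = 4.25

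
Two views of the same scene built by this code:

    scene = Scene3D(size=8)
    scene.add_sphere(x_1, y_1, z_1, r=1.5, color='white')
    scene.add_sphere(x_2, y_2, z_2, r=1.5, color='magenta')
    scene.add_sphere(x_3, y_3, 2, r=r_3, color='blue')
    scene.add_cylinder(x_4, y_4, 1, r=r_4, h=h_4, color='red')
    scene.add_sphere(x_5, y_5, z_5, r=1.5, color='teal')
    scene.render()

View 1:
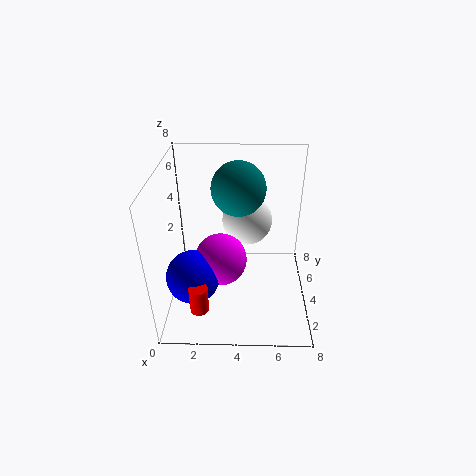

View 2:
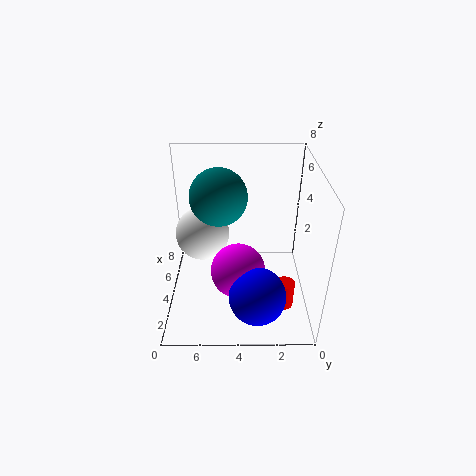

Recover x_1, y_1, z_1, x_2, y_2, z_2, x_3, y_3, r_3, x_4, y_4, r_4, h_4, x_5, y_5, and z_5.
x_1 = 4.5, y_1 = 6, z_1 = 4, x_2 = 3, y_2 = 4, z_2 = 2.5, x_3 = 1.5, y_3 = 3, r_3 = 1.5, x_4 = 2, y_4 = 1.5, r_4 = 0.5, h_4 = 1.5, x_5 = 4, y_5 = 5, z_5 = 6.5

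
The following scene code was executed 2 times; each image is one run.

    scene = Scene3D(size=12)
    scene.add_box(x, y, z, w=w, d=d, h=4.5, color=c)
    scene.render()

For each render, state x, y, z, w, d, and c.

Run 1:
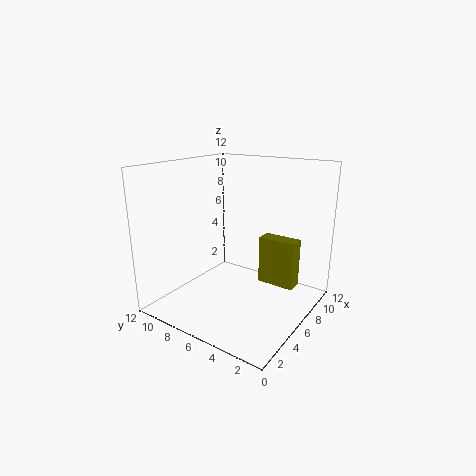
x = 9.5, y = 2.5, z = 0.5, w = 1.5, d = 3.5, c = 'olive'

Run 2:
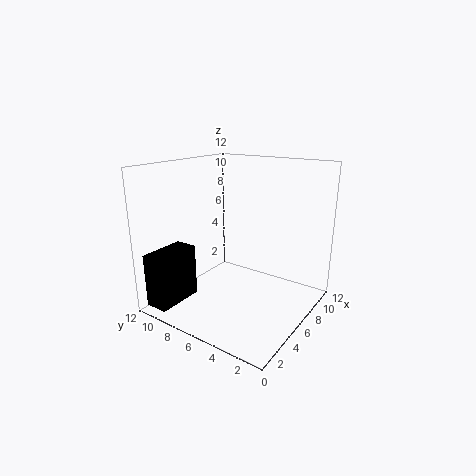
x = 0.5, y = 9.5, z = 0.5, w = 4, d = 2, c = 'black'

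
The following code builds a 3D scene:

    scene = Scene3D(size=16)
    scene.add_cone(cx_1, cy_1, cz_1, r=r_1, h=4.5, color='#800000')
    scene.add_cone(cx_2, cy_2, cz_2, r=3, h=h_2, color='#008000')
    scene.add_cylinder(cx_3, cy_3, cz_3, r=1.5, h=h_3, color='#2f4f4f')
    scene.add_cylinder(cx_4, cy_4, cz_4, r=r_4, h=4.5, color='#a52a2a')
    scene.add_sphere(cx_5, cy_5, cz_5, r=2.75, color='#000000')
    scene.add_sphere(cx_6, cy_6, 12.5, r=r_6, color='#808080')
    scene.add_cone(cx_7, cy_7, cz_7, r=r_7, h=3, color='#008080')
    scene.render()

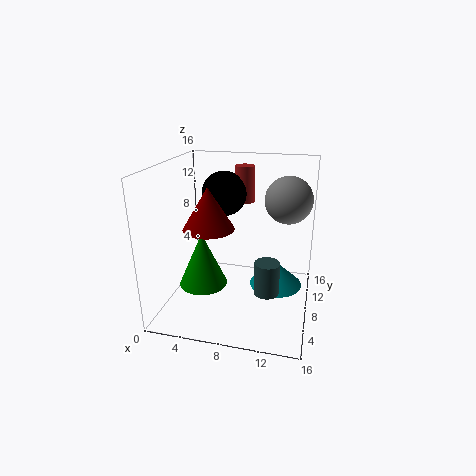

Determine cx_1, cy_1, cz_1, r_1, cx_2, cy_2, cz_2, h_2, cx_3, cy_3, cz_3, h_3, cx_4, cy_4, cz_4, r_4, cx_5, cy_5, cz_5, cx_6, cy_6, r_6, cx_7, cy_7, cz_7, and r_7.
cx_1 = 5.25, cy_1 = 6.25, cz_1 = 9.5, r_1 = 2.75, cx_2 = 3, cy_2 = 9.75, cz_2 = 0.5, h_2 = 6.75, cx_3 = 11.25, cy_3 = 9, cz_3 = 0.75, h_3 = 4, cx_4 = 7.25, cy_4 = 14.5, cz_4 = 10.25, r_4 = 1.25, cx_5 = 5, cy_5 = 13, cz_5 = 11.5, cx_6 = 13.25, cy_6 = 8.75, r_6 = 2.5, cx_7 = 12, cy_7 = 11.75, cz_7 = 0.5, r_7 = 3.25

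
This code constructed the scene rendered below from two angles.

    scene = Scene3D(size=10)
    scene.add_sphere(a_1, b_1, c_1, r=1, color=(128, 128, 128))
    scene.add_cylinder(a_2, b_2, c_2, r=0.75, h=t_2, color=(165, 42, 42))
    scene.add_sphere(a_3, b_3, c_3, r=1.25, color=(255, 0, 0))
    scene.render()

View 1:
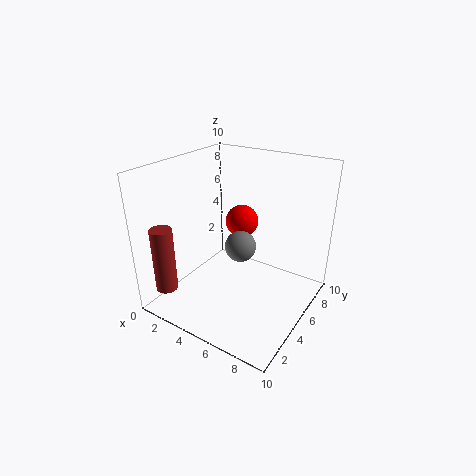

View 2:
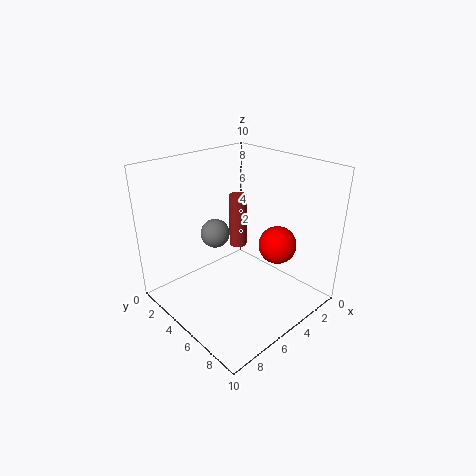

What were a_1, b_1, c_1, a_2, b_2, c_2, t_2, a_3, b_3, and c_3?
a_1 = 6
b_1 = 3.75
c_1 = 5.25
a_2 = 1.5
b_2 = 1.25
c_2 = 1.75
t_2 = 4.5
a_3 = 3.75
b_3 = 7.5
c_3 = 5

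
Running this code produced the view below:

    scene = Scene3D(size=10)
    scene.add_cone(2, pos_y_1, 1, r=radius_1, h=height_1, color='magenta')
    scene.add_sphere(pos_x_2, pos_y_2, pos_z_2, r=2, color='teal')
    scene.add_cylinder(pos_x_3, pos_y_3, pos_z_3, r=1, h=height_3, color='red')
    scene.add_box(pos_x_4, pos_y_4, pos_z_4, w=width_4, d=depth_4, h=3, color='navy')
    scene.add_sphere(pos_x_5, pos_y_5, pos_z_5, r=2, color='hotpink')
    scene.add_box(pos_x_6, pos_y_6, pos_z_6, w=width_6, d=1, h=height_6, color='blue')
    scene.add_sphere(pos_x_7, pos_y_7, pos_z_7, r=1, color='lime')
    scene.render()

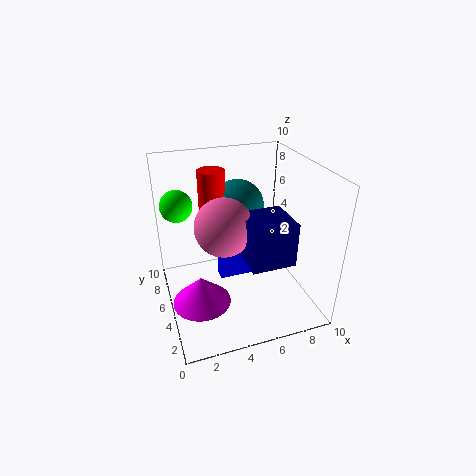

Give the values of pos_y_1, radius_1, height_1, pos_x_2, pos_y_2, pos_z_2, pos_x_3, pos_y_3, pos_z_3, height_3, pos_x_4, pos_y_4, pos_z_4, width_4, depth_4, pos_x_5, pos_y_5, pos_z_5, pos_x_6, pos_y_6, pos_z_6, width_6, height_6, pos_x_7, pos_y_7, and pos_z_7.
pos_y_1 = 4, radius_1 = 2, height_1 = 2, pos_x_2 = 6, pos_y_2 = 8, pos_z_2 = 6, pos_x_3 = 4, pos_y_3 = 8, pos_z_3 = 5, height_3 = 4, pos_x_4 = 5, pos_y_4 = 2, pos_z_4 = 4, width_4 = 3, depth_4 = 3, pos_x_5 = 4, pos_y_5 = 5, pos_z_5 = 6, pos_x_6 = 4, pos_y_6 = 6, pos_z_6 = 1, width_6 = 3, height_6 = 2, pos_x_7 = 1, pos_y_7 = 5, pos_z_7 = 8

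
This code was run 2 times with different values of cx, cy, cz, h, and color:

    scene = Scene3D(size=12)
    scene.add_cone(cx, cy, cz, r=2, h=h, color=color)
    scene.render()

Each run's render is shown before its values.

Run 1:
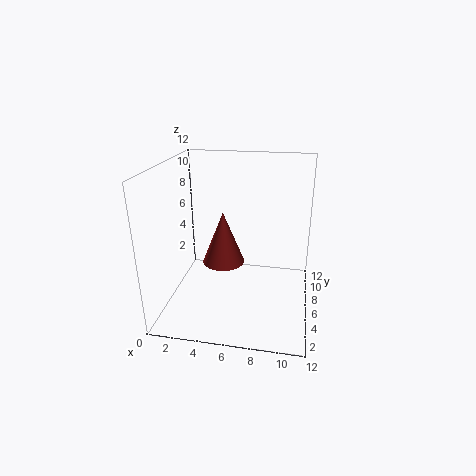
cx = 4; cy = 9; cz = 2; h = 5; color = 'brown'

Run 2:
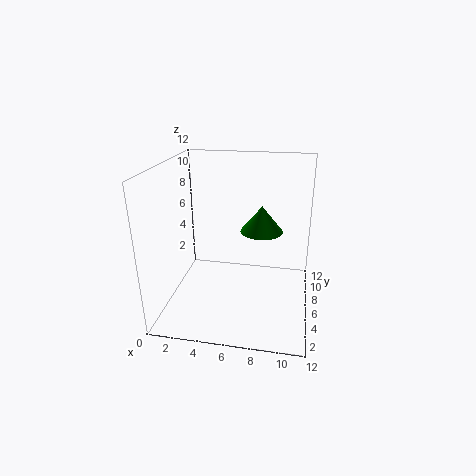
cx = 7.5; cy = 10; cz = 5; h = 2.5; color = 'green'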